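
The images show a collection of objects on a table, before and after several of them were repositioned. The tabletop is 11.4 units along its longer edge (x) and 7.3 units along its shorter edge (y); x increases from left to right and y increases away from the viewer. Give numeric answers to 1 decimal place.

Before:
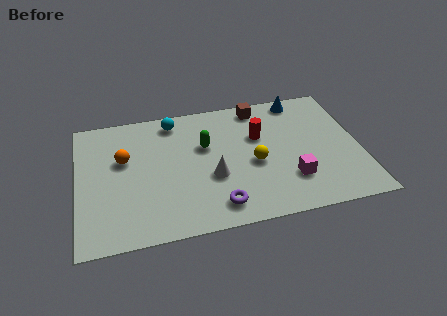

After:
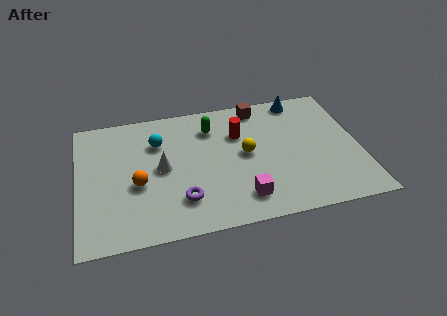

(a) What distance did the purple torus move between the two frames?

1.5

From (5.5, 1.2) to (4.1, 1.8), the purple torus covered √(1.4² + 0.6²) ≈ 1.5 units.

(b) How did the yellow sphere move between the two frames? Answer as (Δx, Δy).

(-0.3, 0.6)

The yellow sphere started near (7.1, 3.2) and ended near (6.8, 3.8).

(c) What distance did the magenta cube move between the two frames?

2.1

The magenta cube moved from about (8.5, 2.0) to (6.5, 1.4), a distance of √(2.0² + 0.6²) ≈ 2.1.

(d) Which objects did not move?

the brown cube and the blue cone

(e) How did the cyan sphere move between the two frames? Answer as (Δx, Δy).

(-0.7, -1.1)

The cyan sphere was at about (4.0, 6.3) and moved to about (3.3, 5.2).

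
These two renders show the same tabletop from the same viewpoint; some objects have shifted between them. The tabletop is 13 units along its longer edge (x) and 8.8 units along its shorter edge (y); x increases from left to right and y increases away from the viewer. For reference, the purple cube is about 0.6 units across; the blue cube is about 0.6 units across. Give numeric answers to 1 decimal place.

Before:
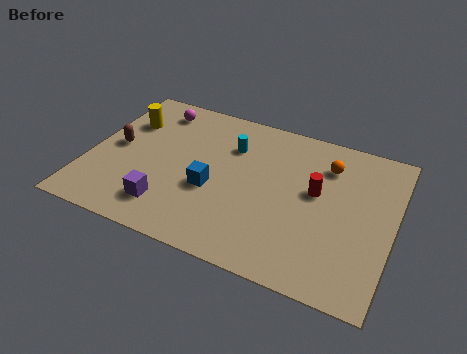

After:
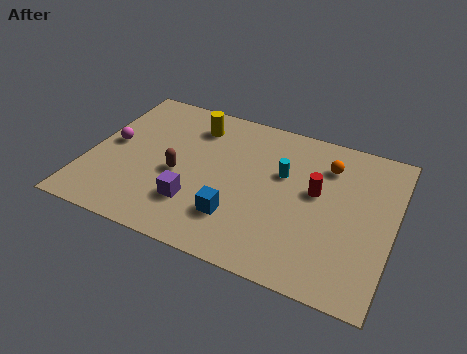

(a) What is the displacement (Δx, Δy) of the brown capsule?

(2.8, -0.7)

The brown capsule was at about (1.1, 4.5) and moved to about (3.9, 3.8).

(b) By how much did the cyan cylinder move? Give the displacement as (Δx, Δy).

(2.3, -0.8)

The cyan cylinder was at about (5.9, 6.3) and moved to about (8.2, 5.5).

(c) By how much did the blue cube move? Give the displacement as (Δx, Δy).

(1.2, -1.2)

From the two frames, the blue cube sits at roughly (5.4, 3.5) before and (6.6, 2.3) after.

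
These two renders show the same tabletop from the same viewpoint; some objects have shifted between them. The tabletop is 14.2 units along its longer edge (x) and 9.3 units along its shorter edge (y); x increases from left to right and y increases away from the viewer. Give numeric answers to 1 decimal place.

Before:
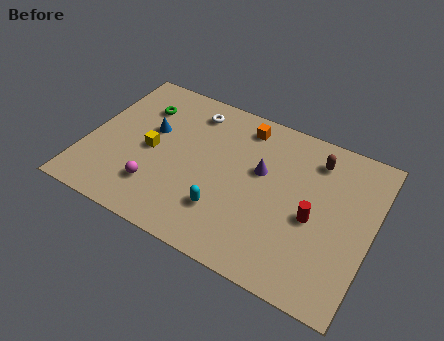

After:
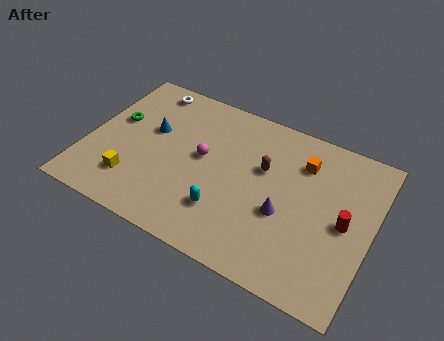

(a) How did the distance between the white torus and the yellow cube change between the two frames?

+2.3

Before: roughly 3.7 units apart; after: 6.0. That's 2.3 units further apart.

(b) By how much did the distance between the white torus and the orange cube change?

+5.6

They were about 2.6 units apart before and 8.2 after — 5.6 units further apart.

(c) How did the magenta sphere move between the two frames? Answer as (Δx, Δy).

(1.9, 2.8)

From the two frames, the magenta sphere sits at roughly (3.8, 2.3) before and (5.7, 5.1) after.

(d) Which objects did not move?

the blue cone and the cyan capsule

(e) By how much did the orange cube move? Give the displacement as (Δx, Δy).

(3.1, -0.9)

From the two frames, the orange cube sits at roughly (7.4, 7.9) before and (10.5, 7.0) after.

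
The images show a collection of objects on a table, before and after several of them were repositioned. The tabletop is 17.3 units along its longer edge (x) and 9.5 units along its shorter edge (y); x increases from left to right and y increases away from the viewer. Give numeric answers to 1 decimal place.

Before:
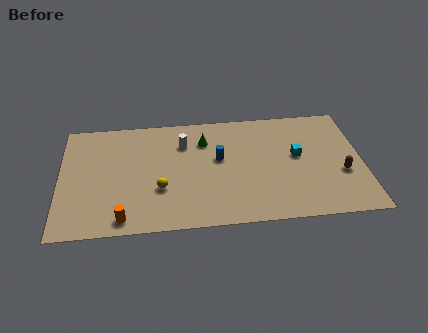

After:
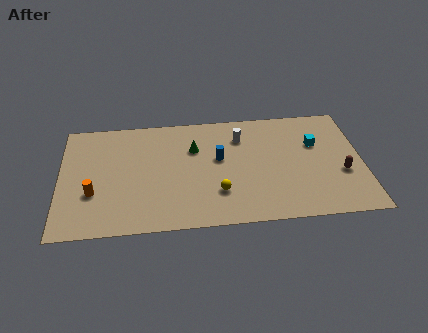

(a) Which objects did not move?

the brown capsule and the blue cylinder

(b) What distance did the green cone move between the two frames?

0.8

The green cone was near (8.3, 7.1) before and (7.7, 6.5) after, so it travelled √(0.6² + 0.6²) ≈ 0.8 units.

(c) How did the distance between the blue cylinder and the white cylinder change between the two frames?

-0.4

They were about 2.5 units apart before and 2.1 after — 0.4 units closer together.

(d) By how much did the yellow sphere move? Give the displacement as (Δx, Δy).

(3.3, -0.6)

The yellow sphere started near (5.7, 3.3) and ended near (9.0, 2.7).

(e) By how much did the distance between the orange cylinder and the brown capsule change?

+1.5

Before: roughly 12.7 units apart; after: 14.2. That's 1.5 units further apart.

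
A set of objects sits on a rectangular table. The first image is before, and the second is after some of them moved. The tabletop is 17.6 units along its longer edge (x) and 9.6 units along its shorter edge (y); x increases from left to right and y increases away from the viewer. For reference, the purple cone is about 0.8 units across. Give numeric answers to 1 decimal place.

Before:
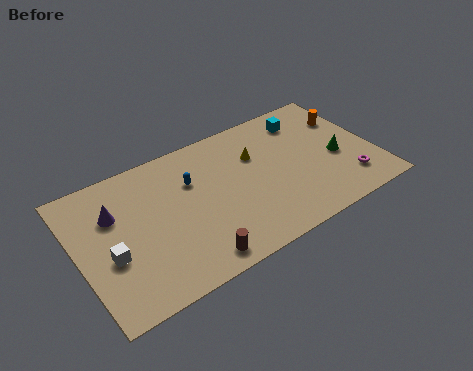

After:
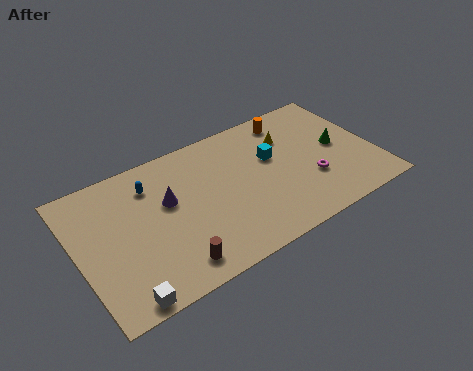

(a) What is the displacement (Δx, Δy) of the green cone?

(0.2, 0.8)

The green cone was at about (15.4, 4.1) and moved to about (15.6, 4.9).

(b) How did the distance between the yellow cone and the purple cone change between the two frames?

-0.9

Before: roughly 8.5 units apart; after: 7.6. That's 0.9 units closer together.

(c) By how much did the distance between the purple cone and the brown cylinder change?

-2.3

Before: roughly 6.6 units apart; after: 4.3. That's 2.3 units closer together.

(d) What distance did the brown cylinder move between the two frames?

1.2

From (6.2, 1.2) to (5.0, 1.5), the brown cylinder covered √(1.2² + 0.3²) ≈ 1.2 units.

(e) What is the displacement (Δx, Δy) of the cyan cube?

(-2.4, -1.9)

The cyan cube was at about (14.1, 7.8) and moved to about (11.7, 5.9).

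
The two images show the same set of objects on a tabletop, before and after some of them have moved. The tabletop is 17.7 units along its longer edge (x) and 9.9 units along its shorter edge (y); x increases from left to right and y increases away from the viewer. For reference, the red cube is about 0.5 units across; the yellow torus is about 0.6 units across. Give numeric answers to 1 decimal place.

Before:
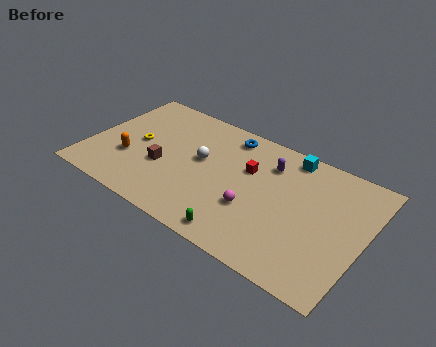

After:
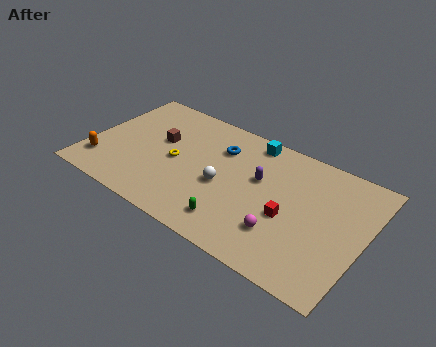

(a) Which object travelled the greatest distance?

the red cube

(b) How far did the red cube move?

3.8

The red cube moved from about (10.1, 6.4) to (13.1, 4.1), a distance of √(3.0² + 2.3²) ≈ 3.8.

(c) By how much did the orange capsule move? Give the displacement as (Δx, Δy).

(-1.6, -1.2)

The orange capsule started near (2.7, 3.4) and ended near (1.1, 2.2).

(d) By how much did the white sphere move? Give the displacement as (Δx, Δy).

(1.7, -1.3)

The white sphere started near (7.1, 5.6) and ended near (8.8, 4.3).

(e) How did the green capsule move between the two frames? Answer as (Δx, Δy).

(-0.5, 0.7)

The green capsule was at about (10.5, 1.1) and moved to about (10.0, 1.8).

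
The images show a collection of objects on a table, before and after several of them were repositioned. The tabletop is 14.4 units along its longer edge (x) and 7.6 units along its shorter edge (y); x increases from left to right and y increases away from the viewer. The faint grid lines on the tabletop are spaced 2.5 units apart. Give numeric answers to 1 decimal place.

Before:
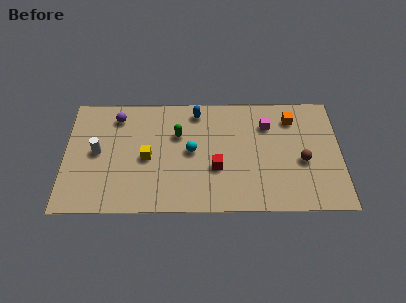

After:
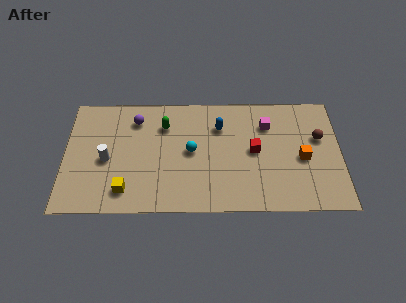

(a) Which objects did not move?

the cyan sphere and the magenta cube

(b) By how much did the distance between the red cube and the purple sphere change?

+0.3

They were about 6.2 units apart before and 6.5 after — 0.3 units further apart.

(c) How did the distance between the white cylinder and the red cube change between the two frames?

+1.4

Before: roughly 6.3 units apart; after: 7.7. That's 1.4 units further apart.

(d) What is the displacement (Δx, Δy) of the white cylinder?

(0.5, -0.5)

From the two frames, the white cylinder sits at roughly (1.7, 3.9) before and (2.2, 3.4) after.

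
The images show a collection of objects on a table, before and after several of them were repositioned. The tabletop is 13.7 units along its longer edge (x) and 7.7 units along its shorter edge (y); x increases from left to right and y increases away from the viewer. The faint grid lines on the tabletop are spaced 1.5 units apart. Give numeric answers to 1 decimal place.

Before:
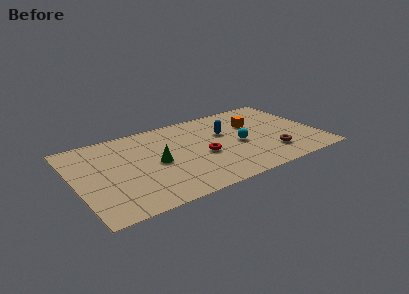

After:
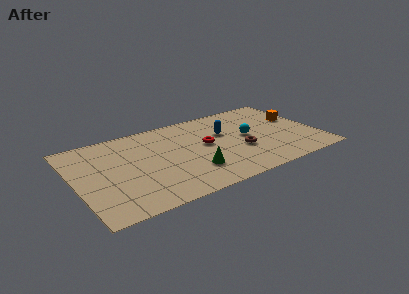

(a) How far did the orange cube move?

2.5

From (10.3, 5.1) to (12.8, 4.7), the orange cube covered √(2.5² + 0.4²) ≈ 2.5 units.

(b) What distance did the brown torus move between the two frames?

1.9

From (10.8, 1.9) to (9.2, 2.9), the brown torus covered √(1.6² + 1.0²) ≈ 1.9 units.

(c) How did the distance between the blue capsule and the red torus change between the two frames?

-0.8

They were about 2.2 units apart before and 1.4 after — 0.8 units closer together.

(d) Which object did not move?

the blue capsule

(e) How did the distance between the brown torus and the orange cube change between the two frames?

+0.8

The distance was about 3.2 in the first image and 4.0 in the second, so they moved 0.8 units further apart.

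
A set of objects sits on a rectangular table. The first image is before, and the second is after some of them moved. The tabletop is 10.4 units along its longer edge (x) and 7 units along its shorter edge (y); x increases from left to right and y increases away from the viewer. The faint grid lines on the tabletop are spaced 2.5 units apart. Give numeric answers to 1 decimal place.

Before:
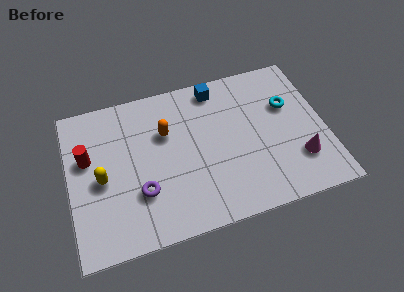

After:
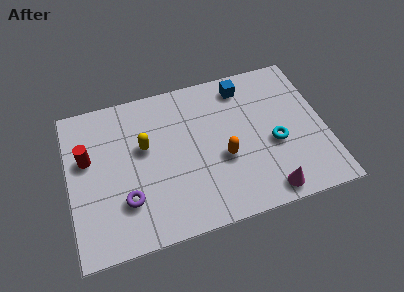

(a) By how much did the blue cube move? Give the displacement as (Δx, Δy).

(1.1, -0.2)

From the two frames, the blue cube sits at roughly (6.2, 6.1) before and (7.3, 5.9) after.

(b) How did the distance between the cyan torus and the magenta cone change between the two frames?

-0.4

The distance was about 2.6 in the first image and 2.2 in the second, so they moved 0.4 units closer together.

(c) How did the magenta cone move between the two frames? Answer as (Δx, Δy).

(-1.4, -1.1)

The magenta cone was at about (9.2, 1.9) and moved to about (7.8, 0.8).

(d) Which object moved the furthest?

the orange capsule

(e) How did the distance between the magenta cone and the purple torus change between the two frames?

-0.7

They were about 6.4 units apart before and 5.7 after — 0.7 units closer together.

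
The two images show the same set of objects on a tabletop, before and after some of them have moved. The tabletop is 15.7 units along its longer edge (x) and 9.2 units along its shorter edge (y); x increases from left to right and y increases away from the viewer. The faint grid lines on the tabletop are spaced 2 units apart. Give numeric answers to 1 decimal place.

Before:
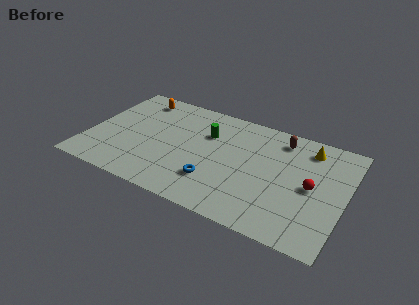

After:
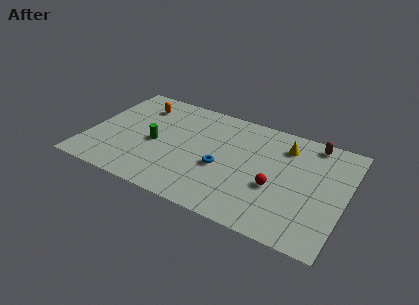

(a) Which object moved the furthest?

the green cylinder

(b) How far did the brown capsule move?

2.0

The brown capsule was near (11.5, 7.7) before and (13.4, 8.2) after, so it travelled √(1.9² + 0.5²) ≈ 2.0 units.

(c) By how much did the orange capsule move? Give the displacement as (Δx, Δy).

(0.2, -0.6)

The orange capsule started near (2.5, 7.8) and ended near (2.7, 7.2).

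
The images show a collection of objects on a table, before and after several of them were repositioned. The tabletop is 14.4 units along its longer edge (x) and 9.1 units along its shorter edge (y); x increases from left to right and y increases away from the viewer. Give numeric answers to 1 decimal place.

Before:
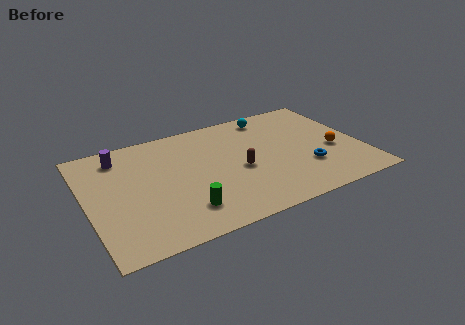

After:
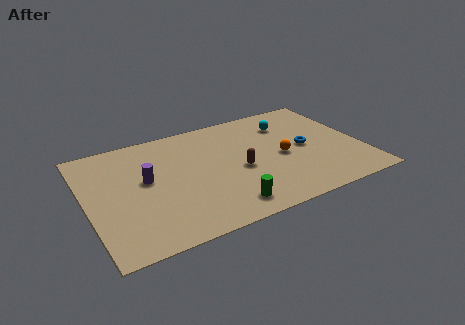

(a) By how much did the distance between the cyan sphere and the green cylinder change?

-1.1

The distance was about 8.0 in the first image and 6.9 in the second, so they moved 1.1 units closer together.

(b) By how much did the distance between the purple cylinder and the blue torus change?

-2.0

Before: roughly 10.4 units apart; after: 8.4. That's 2.0 units closer together.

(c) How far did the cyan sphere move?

1.3

From (10.1, 7.9) to (10.9, 6.9), the cyan sphere covered √(0.8² + 1.0²) ≈ 1.3 units.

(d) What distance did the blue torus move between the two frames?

1.7

The blue torus moved from about (11.3, 2.8) to (11.5, 4.5), a distance of √(0.2² + 1.7²) ≈ 1.7.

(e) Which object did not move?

the brown capsule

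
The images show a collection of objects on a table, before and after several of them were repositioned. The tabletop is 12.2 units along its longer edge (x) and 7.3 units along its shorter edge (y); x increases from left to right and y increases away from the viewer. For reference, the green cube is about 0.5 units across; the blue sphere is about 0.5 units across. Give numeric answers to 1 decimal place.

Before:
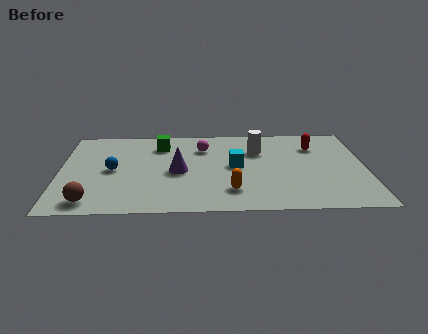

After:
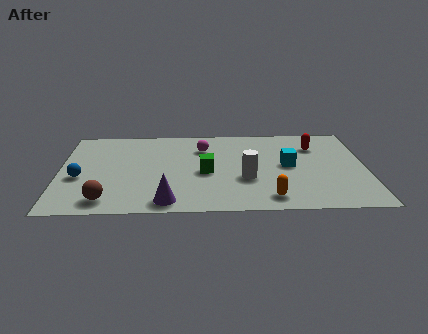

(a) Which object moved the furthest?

the green cube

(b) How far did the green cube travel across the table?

3.0

From (4.0, 5.7) to (5.8, 3.3), the green cube covered √(1.8² + 2.4²) ≈ 3.0 units.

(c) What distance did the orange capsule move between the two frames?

1.6

The orange capsule moved from about (6.8, 1.7) to (8.3, 1.1), a distance of √(1.5² + 0.6²) ≈ 1.6.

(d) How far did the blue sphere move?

1.4

The blue sphere was near (2.1, 3.6) before and (0.8, 3.0) after, so it travelled √(1.3² + 0.6²) ≈ 1.4 units.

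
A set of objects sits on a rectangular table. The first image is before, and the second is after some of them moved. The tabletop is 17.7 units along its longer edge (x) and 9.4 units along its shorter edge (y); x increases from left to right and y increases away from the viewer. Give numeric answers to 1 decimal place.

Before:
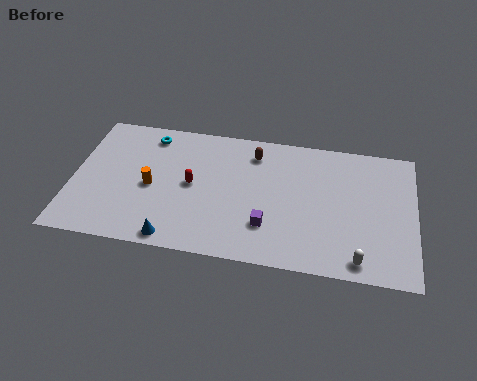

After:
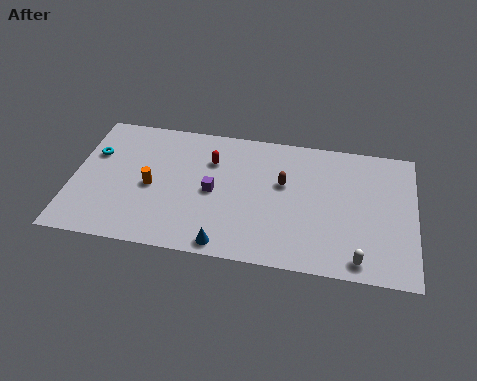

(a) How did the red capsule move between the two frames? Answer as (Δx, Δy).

(0.9, 1.9)

The red capsule was at about (6.2, 4.8) and moved to about (7.1, 6.7).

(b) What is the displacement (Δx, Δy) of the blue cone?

(2.6, 0.0)

From the two frames, the blue cone sits at roughly (5.5, 0.9) before and (8.1, 0.9) after.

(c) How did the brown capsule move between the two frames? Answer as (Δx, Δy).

(1.6, -1.9)

From the two frames, the brown capsule sits at roughly (9.3, 7.6) before and (10.9, 5.7) after.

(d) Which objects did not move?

the orange cylinder and the white capsule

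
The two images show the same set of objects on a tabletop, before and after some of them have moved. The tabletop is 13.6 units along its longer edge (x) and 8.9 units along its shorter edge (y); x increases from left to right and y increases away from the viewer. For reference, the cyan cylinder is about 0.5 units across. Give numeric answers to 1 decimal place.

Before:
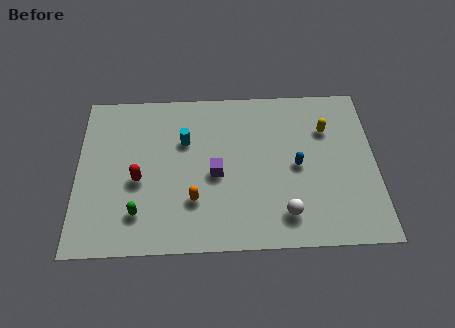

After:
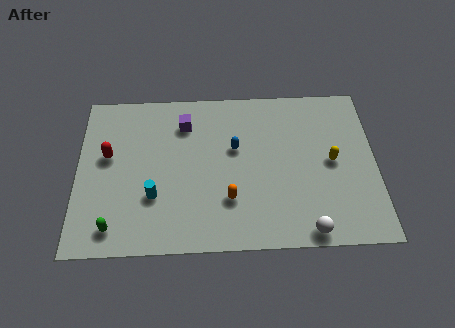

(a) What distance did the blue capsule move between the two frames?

3.0

The blue capsule moved from about (10.0, 4.3) to (7.2, 5.4), a distance of √(2.8² + 1.1²) ≈ 3.0.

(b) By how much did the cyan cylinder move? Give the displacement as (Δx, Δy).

(-1.4, -3.0)

The cyan cylinder was at about (4.9, 5.9) and moved to about (3.5, 2.9).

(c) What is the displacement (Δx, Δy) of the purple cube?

(-1.4, 2.9)

The purple cube started near (6.3, 4.0) and ended near (4.9, 6.9).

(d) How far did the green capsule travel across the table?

1.3

The green capsule moved from about (2.8, 2.0) to (1.7, 1.3), a distance of √(1.1² + 0.7²) ≈ 1.3.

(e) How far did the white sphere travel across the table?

1.3

The white sphere was near (9.4, 1.7) before and (10.4, 0.8) after, so it travelled √(1.0² + 0.9²) ≈ 1.3 units.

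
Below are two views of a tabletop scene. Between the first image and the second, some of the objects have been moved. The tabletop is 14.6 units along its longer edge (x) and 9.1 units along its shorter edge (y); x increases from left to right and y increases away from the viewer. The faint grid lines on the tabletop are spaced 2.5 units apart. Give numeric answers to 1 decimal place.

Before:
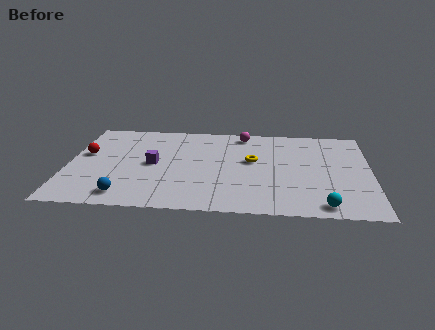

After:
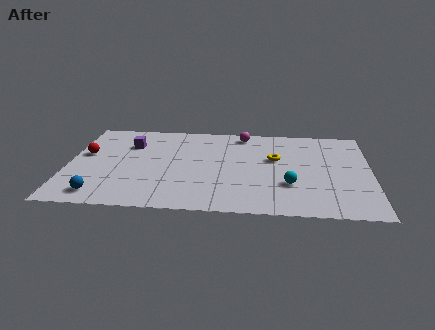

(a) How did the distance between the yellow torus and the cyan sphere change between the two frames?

-2.7

They were about 5.4 units apart before and 2.7 after — 2.7 units closer together.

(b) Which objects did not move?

the red sphere and the magenta sphere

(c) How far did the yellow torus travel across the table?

1.1

The yellow torus moved from about (8.9, 5.2) to (10.0, 5.5), a distance of √(1.1² + 0.3²) ≈ 1.1.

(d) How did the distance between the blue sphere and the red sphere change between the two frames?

-0.4

Before: roughly 4.5 units apart; after: 4.1. That's 0.4 units closer together.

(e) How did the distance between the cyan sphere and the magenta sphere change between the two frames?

-2.4

Before: roughly 8.0 units apart; after: 5.6. That's 2.4 units closer together.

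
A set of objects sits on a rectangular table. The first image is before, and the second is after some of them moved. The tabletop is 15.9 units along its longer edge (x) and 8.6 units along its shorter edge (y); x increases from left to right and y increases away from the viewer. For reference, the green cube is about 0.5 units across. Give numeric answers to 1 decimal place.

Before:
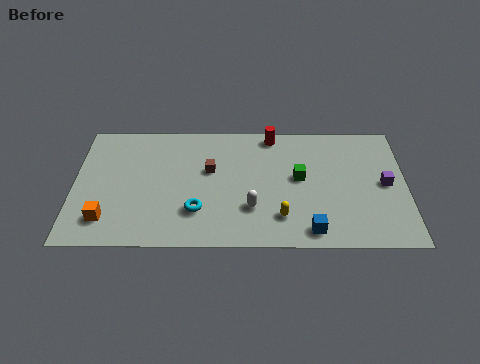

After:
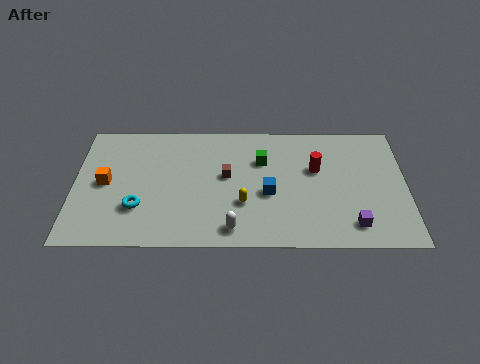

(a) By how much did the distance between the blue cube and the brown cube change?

-4.0

The distance was about 6.3 in the first image and 2.3 in the second, so they moved 4.0 units closer together.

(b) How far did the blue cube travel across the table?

3.2

The blue cube was near (11.3, 1.1) before and (9.3, 3.6) after, so it travelled √(2.0² + 2.5²) ≈ 3.2 units.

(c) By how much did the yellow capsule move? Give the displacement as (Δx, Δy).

(-1.8, 0.9)

The yellow capsule started near (9.9, 2.0) and ended near (8.1, 2.9).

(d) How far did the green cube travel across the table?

2.2

The green cube was near (10.8, 4.7) before and (9.0, 5.9) after, so it travelled √(1.8² + 1.2²) ≈ 2.2 units.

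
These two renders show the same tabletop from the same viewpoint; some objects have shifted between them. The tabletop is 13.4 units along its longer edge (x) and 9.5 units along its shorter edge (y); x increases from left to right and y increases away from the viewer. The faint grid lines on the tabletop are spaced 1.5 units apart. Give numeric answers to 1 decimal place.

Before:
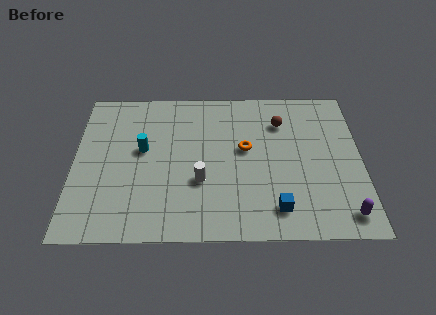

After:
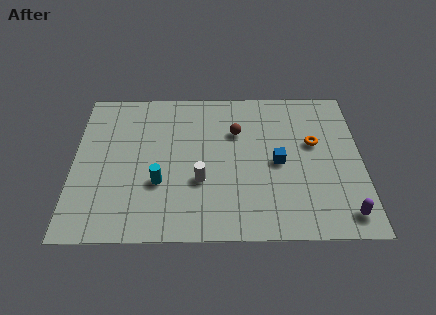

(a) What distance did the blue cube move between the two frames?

2.8

The blue cube was near (9.4, 1.7) before and (9.5, 4.5) after, so it travelled √(0.1² + 2.8²) ≈ 2.8 units.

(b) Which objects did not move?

the white cylinder and the purple capsule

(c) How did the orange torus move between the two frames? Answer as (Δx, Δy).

(3.2, 0.3)

The orange torus was at about (8.0, 5.4) and moved to about (11.2, 5.7).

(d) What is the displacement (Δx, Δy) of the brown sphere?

(-2.1, -0.6)

The brown sphere started near (9.7, 7.1) and ended near (7.6, 6.5).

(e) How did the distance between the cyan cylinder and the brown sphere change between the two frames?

-1.9

Before: roughly 6.7 units apart; after: 4.8. That's 1.9 units closer together.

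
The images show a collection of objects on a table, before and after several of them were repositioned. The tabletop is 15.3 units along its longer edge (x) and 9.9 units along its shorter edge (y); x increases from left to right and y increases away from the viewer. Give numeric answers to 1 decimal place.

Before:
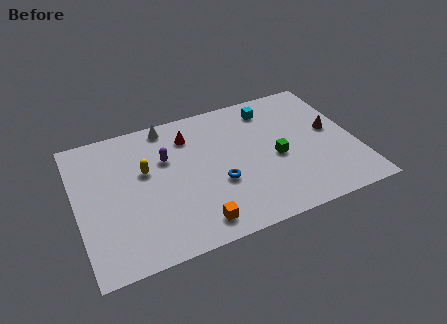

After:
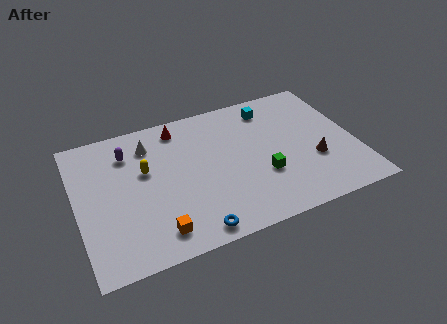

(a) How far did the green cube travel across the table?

1.3

From (10.9, 4.4) to (10.0, 3.4), the green cube covered √(0.9² + 1.0²) ≈ 1.3 units.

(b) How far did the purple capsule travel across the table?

2.3

The purple capsule moved from about (5.0, 6.5) to (3.0, 7.6), a distance of √(2.0² + 1.1²) ≈ 2.3.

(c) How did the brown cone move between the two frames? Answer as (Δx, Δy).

(-1.2, -1.9)

The brown cone started near (14.1, 5.4) and ended near (12.9, 3.5).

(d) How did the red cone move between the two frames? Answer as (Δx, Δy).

(-0.5, 0.8)

The red cone started near (6.4, 7.7) and ended near (5.9, 8.5).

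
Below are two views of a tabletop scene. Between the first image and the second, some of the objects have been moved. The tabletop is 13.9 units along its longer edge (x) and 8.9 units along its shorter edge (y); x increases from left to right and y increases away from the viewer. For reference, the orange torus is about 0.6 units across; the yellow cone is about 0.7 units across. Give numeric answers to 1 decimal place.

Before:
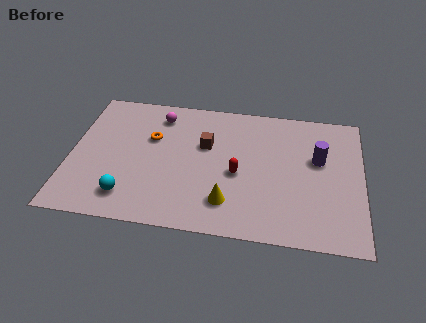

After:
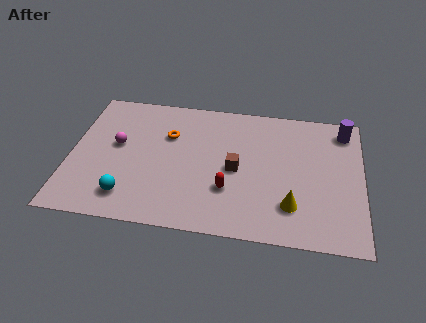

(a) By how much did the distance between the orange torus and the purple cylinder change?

+0.5

The distance was about 8.0 in the first image and 8.5 in the second, so they moved 0.5 units further apart.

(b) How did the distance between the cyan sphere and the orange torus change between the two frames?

+0.5

The distance was about 4.1 in the first image and 4.6 in the second, so they moved 0.5 units further apart.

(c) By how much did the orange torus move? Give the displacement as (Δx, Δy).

(0.8, 0.3)

The orange torus started near (3.8, 5.7) and ended near (4.6, 6.0).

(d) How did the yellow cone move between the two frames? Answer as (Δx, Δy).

(3.0, 0.2)

The yellow cone started near (7.6, 2.0) and ended near (10.6, 2.2).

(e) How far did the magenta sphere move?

3.0

The magenta sphere was near (4.1, 7.3) before and (2.2, 5.0) after, so it travelled √(1.9² + 2.3²) ≈ 3.0 units.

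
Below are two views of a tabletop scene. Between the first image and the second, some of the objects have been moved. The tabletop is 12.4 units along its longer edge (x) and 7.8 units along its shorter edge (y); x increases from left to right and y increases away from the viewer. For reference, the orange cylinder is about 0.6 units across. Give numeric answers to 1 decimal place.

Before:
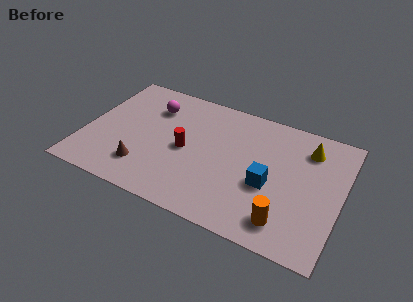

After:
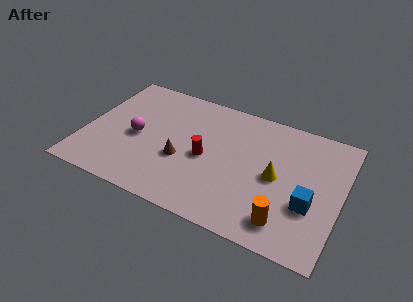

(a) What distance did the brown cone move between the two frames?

2.1

The brown cone moved from about (3.1, 1.8) to (4.8, 3.0), a distance of √(1.7² + 1.2²) ≈ 2.1.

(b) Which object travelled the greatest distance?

the yellow cone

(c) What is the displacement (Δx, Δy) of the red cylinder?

(1.0, -0.1)

The red cylinder was at about (4.9, 3.7) and moved to about (5.9, 3.6).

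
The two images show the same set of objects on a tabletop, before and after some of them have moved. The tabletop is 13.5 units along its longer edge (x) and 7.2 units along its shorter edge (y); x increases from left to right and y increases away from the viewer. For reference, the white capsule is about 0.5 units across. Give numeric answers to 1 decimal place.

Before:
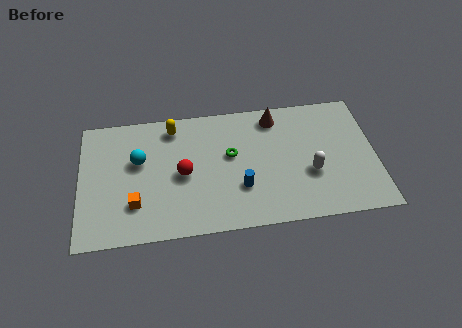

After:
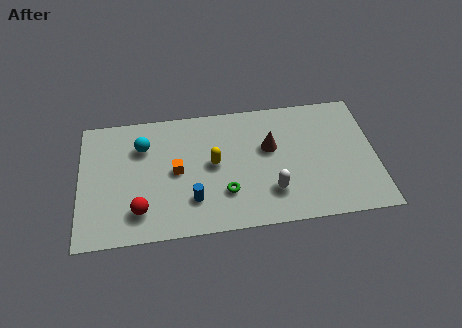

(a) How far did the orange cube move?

2.5

From (2.5, 2.0) to (4.4, 3.6), the orange cube covered √(1.9² + 1.6²) ≈ 2.5 units.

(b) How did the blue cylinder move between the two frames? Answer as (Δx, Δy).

(-2.2, -0.4)

The blue cylinder started near (7.3, 2.3) and ended near (5.1, 1.9).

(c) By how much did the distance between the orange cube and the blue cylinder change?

-3.0

They were about 4.8 units apart before and 1.8 after — 3.0 units closer together.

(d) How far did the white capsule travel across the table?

2.0

The white capsule was near (10.5, 2.7) before and (8.7, 1.9) after, so it travelled √(1.8² + 0.8²) ≈ 2.0 units.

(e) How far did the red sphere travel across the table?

2.7

The red sphere moved from about (4.7, 3.4) to (2.7, 1.6), a distance of √(2.0² + 1.8²) ≈ 2.7.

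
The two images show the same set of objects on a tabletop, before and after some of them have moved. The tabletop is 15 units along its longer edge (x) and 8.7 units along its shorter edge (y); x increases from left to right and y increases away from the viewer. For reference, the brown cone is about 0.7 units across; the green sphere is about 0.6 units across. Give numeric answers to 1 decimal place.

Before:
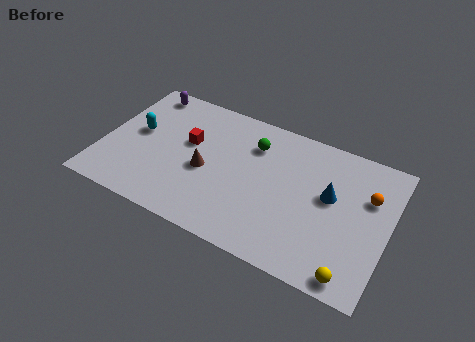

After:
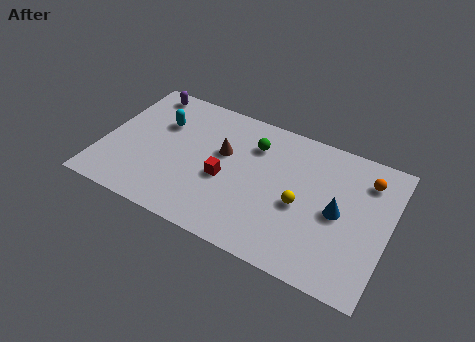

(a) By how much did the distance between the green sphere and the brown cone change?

-1.6

The distance was about 3.5 in the first image and 1.9 in the second, so they moved 1.6 units closer together.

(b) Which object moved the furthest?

the yellow sphere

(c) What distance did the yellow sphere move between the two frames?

4.2

From (13.5, 0.9) to (10.5, 3.8), the yellow sphere covered √(3.0² + 2.9²) ≈ 4.2 units.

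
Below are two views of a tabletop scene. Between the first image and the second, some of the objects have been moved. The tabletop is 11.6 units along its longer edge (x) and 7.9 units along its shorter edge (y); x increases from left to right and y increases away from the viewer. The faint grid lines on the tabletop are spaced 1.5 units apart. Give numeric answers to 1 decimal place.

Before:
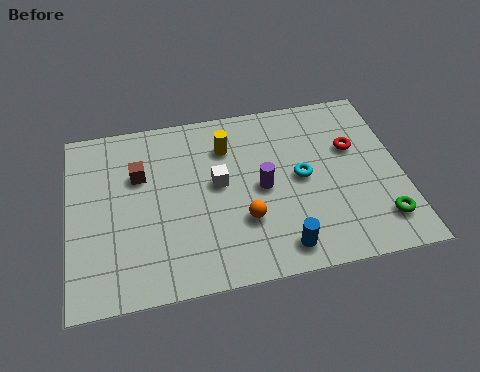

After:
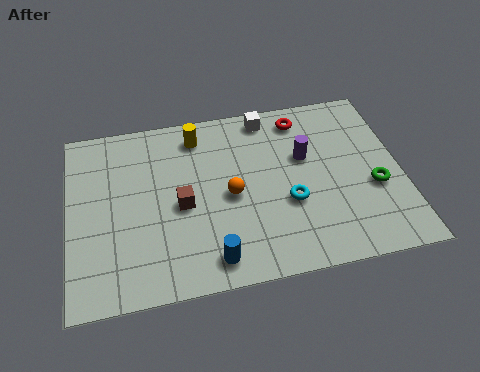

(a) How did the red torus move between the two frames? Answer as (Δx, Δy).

(-1.7, 1.7)

From the two frames, the red torus sits at roughly (10.0, 5.0) before and (8.3, 6.7) after.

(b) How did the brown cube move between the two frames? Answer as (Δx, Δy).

(1.4, -1.6)

The brown cube started near (2.5, 5.2) and ended near (3.9, 3.6).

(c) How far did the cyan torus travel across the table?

1.1

The cyan torus moved from about (8.1, 4.0) to (7.6, 3.0), a distance of √(0.5² + 1.0²) ≈ 1.1.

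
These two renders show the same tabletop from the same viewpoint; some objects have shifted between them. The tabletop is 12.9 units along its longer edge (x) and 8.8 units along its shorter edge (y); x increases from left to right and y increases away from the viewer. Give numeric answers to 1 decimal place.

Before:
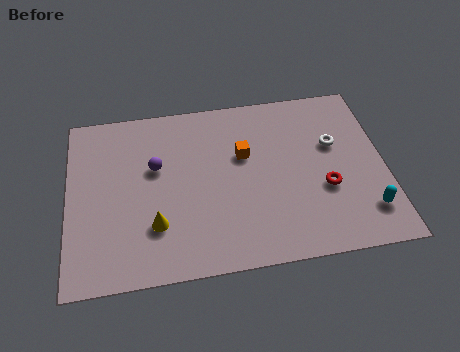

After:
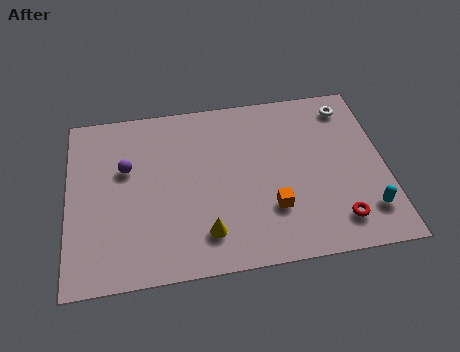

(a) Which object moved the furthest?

the orange cube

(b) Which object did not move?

the cyan capsule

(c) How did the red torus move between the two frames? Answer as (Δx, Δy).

(0.4, -1.7)

The red torus started near (10.4, 3.3) and ended near (10.8, 1.6).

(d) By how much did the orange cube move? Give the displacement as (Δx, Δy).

(1.0, -2.9)

The orange cube started near (7.2, 5.5) and ended near (8.2, 2.6).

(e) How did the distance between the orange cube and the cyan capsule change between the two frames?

-2.1

The distance was about 6.0 in the first image and 3.9 in the second, so they moved 2.1 units closer together.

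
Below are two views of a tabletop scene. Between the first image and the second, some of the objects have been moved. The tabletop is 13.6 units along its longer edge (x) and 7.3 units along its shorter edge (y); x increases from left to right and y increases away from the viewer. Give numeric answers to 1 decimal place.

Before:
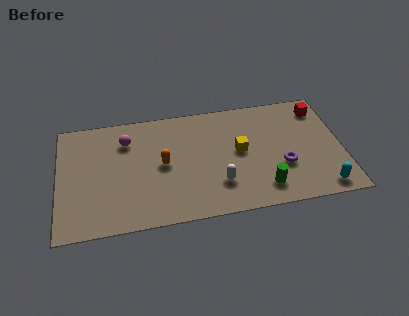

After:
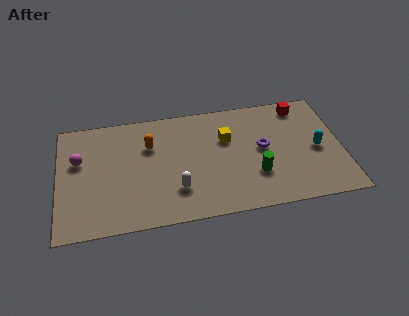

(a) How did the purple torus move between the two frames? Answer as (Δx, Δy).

(-0.9, 1.3)

The purple torus was at about (10.7, 2.6) and moved to about (9.8, 3.9).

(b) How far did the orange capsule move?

1.4

The orange capsule was near (5.0, 3.7) before and (4.4, 5.0) after, so it travelled √(0.6² + 1.3²) ≈ 1.4 units.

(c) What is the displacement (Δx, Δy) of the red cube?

(-0.9, 0.3)

The red cube was at about (12.7, 6.0) and moved to about (11.8, 6.3).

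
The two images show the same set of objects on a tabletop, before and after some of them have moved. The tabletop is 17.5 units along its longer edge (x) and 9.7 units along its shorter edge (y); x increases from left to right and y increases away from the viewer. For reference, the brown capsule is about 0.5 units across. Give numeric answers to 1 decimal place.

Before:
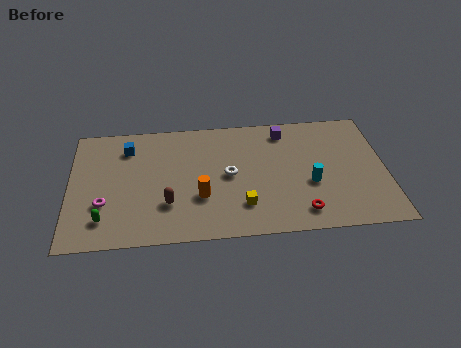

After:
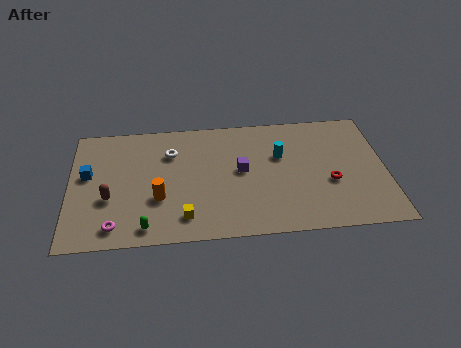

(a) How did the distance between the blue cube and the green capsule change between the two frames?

-0.3

They were about 5.7 units apart before and 5.4 after — 0.3 units closer together.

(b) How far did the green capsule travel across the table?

2.4

The green capsule moved from about (1.9, 2.0) to (4.2, 1.2), a distance of √(2.3² + 0.8²) ≈ 2.4.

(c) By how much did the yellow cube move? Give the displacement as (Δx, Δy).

(-3.2, -0.6)

The yellow cube started near (9.5, 2.4) and ended near (6.3, 1.8).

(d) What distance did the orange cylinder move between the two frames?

2.3

The orange cylinder was near (7.2, 3.3) before and (4.9, 3.4) after, so it travelled √(2.3² + 0.1²) ≈ 2.3 units.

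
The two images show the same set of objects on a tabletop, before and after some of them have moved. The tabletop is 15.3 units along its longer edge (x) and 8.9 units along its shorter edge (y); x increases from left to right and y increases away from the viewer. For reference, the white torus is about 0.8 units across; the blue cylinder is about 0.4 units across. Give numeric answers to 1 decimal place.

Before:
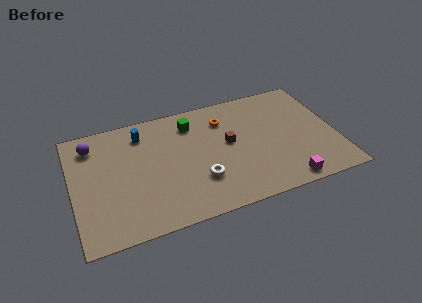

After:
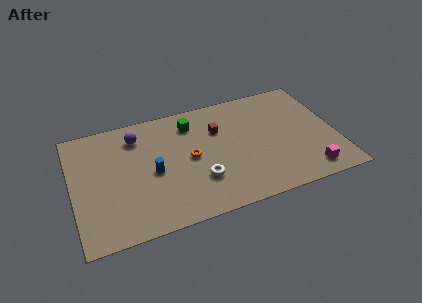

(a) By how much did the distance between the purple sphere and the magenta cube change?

-1.3

The distance was about 12.4 in the first image and 11.1 in the second, so they moved 1.3 units closer together.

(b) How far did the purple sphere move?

2.6

The purple sphere was near (1.3, 7.2) before and (3.9, 7.1) after, so it travelled √(2.6² + 0.1²) ≈ 2.6 units.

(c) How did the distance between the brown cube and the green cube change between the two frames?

-1.2

They were about 3.0 units apart before and 1.8 after — 1.2 units closer together.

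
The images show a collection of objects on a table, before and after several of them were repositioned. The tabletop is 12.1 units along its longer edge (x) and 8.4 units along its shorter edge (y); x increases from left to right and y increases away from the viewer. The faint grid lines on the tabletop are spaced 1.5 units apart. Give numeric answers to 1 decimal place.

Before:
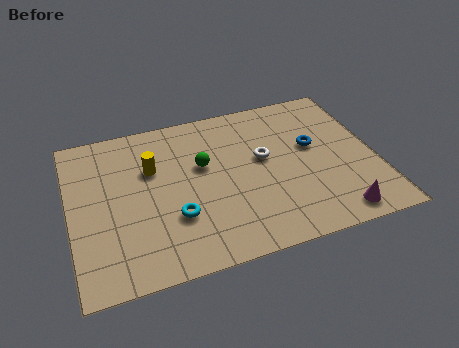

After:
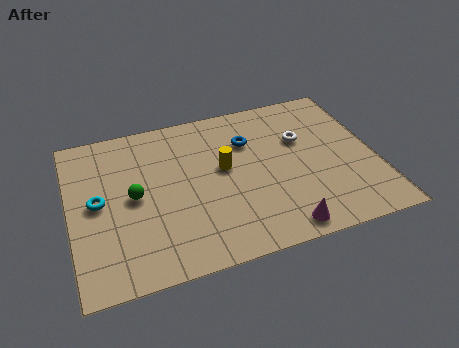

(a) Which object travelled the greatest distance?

the cyan torus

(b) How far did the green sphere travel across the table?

2.9

From (5.3, 5.1) to (2.5, 4.2), the green sphere covered √(2.8² + 0.9²) ≈ 2.9 units.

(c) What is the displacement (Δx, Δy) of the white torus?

(1.6, 0.6)

From the two frames, the white torus sits at roughly (7.7, 4.8) before and (9.3, 5.4) after.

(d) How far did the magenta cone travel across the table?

2.2

From (10.2, 1.0) to (8.0, 0.9), the magenta cone covered √(2.2² + 0.1²) ≈ 2.2 units.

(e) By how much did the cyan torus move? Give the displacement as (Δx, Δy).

(-2.9, 1.6)

The cyan torus was at about (4.0, 2.7) and moved to about (1.1, 4.3).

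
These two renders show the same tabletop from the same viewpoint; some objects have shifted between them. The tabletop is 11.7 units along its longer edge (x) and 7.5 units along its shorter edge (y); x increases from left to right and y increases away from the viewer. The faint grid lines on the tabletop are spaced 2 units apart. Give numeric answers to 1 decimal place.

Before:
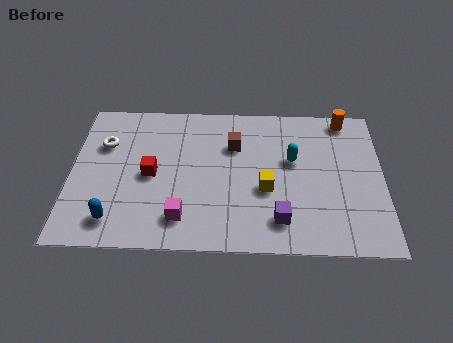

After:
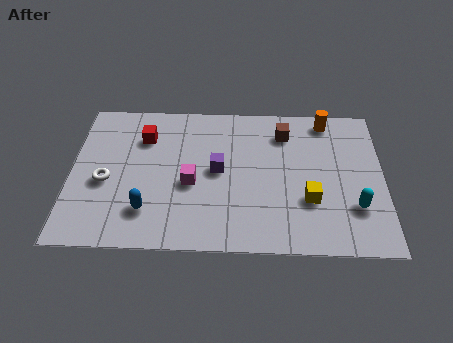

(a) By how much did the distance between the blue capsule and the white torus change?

-1.7

The distance was about 3.8 in the first image and 2.1 in the second, so they moved 1.7 units closer together.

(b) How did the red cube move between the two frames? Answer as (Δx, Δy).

(-0.3, 1.9)

The red cube was at about (3.0, 3.6) and moved to about (2.7, 5.5).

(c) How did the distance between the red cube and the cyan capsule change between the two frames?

+3.2

They were about 5.4 units apart before and 8.6 after — 3.2 units further apart.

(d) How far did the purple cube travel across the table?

3.3

From (7.8, 1.5) to (5.5, 3.9), the purple cube covered √(2.3² + 2.4²) ≈ 3.3 units.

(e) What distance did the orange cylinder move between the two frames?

0.7

From (10.3, 6.7) to (9.6, 6.6), the orange cylinder covered √(0.7² + 0.1²) ≈ 0.7 units.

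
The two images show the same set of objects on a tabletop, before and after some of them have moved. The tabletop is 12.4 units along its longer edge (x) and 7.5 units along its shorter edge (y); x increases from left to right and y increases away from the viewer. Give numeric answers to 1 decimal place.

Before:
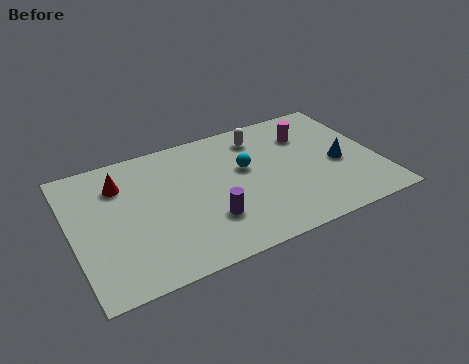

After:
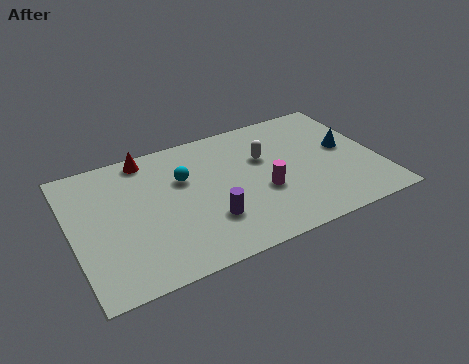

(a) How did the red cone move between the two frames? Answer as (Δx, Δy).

(1.2, 1.1)

From the two frames, the red cone sits at roughly (2.1, 5.6) before and (3.3, 6.7) after.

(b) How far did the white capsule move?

1.3

The white capsule moved from about (7.9, 6.1) to (7.9, 4.8), a distance of √(0.0² + 1.3²) ≈ 1.3.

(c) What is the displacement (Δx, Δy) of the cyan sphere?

(-2.5, 0.4)

The cyan sphere started near (7.1, 4.5) and ended near (4.6, 4.9).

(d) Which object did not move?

the purple cylinder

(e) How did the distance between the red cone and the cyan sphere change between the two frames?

-2.9

Before: roughly 5.1 units apart; after: 2.2. That's 2.9 units closer together.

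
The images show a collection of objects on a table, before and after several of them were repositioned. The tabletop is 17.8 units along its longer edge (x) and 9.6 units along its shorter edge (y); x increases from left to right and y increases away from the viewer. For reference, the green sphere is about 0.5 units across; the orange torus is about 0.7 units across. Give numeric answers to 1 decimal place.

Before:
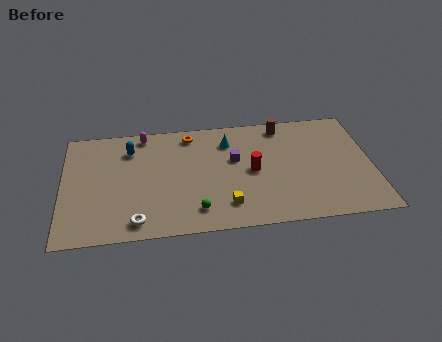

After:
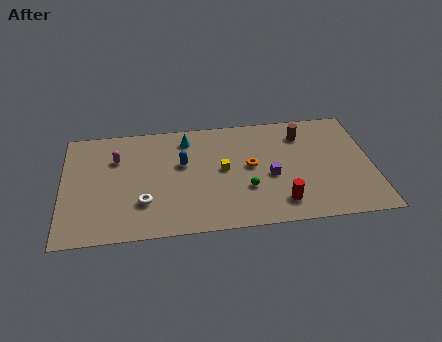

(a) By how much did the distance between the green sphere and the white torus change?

+2.5

Before: roughly 3.4 units apart; after: 5.9. That's 2.5 units further apart.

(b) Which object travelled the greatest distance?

the orange torus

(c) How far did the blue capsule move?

3.4

The blue capsule moved from about (3.9, 7.4) to (6.9, 5.8), a distance of √(3.0² + 1.6²) ≈ 3.4.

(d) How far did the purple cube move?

2.6

The purple cube was near (9.9, 5.8) before and (11.9, 4.1) after, so it travelled √(2.0² + 1.7²) ≈ 2.6 units.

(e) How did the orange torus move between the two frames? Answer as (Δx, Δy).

(3.4, -3.2)

The orange torus was at about (7.4, 8.3) and moved to about (10.8, 5.1).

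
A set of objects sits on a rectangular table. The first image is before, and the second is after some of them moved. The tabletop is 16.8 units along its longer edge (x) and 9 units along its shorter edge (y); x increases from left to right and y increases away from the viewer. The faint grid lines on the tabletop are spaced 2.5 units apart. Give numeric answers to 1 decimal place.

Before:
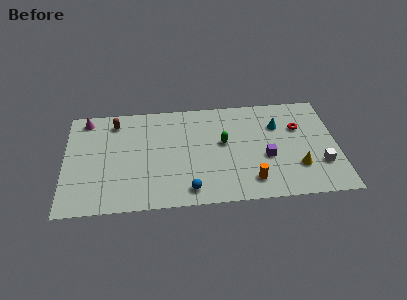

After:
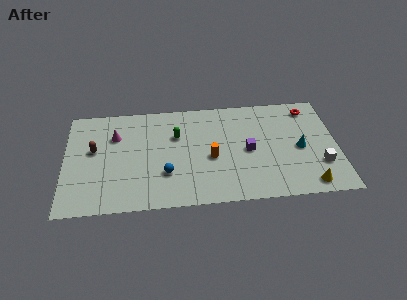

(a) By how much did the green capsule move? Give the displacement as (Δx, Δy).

(-2.9, 0.9)

From the two frames, the green capsule sits at roughly (9.8, 5.1) before and (6.9, 6.0) after.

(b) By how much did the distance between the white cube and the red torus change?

+1.4

Before: roughly 3.5 units apart; after: 4.9. That's 1.4 units further apart.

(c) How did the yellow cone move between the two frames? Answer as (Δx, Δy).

(0.6, -1.5)

From the two frames, the yellow cone sits at roughly (14.3, 2.6) before and (14.9, 1.1) after.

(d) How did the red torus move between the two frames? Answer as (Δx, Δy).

(0.7, 1.6)

The red torus started near (14.5, 6.0) and ended near (15.2, 7.6).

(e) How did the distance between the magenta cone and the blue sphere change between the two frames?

-4.4

They were about 9.1 units apart before and 4.7 after — 4.4 units closer together.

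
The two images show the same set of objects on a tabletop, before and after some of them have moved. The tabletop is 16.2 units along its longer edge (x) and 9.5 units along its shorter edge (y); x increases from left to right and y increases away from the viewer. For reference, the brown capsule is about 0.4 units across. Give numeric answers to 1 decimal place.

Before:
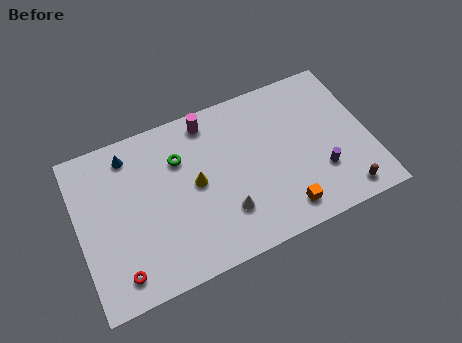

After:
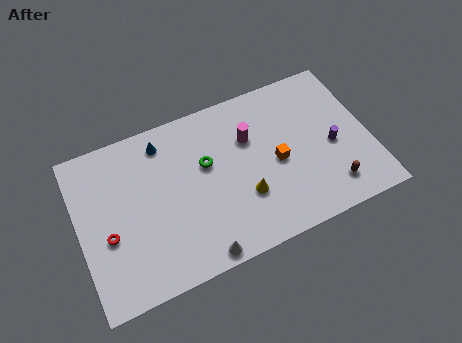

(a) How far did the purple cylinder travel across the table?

1.5

The purple cylinder was near (13.3, 2.9) before and (14.1, 4.2) after, so it travelled √(0.8² + 1.3²) ≈ 1.5 units.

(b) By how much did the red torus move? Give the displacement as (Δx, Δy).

(-0.4, 2.3)

From the two frames, the red torus sits at roughly (1.9, 1.5) before and (1.5, 3.8) after.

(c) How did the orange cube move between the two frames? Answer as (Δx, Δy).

(0.0, 2.9)

The orange cube started near (11.0, 1.5) and ended near (11.0, 4.4).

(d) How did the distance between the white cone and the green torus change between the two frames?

+0.5

They were about 4.6 units apart before and 5.1 after — 0.5 units further apart.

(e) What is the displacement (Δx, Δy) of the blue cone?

(1.9, 0.0)

The blue cone started near (3.1, 8.0) and ended near (5.0, 8.0).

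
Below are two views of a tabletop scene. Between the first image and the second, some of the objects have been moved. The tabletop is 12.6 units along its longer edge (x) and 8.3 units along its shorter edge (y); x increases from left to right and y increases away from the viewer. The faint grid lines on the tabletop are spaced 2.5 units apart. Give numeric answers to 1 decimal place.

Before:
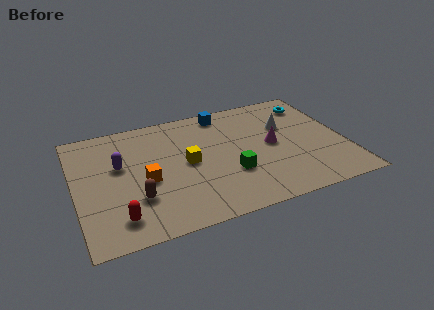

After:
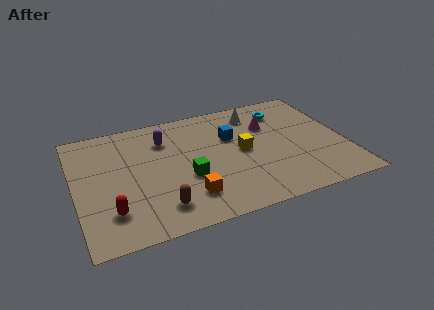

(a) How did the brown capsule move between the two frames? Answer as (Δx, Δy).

(1.0, -0.9)

The brown capsule started near (2.7, 2.5) and ended near (3.7, 1.6).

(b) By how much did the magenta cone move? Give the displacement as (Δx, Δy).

(0.0, 1.5)

From the two frames, the magenta cone sits at roughly (9.2, 4.2) before and (9.2, 5.7) after.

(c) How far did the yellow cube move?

2.6

From (5.2, 4.2) to (7.8, 4.2), the yellow cube covered √(2.6² + 0.0²) ≈ 2.6 units.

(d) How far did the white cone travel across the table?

1.9

From (10.0, 5.4) to (8.7, 6.8), the white cone covered √(1.3² + 1.4²) ≈ 1.9 units.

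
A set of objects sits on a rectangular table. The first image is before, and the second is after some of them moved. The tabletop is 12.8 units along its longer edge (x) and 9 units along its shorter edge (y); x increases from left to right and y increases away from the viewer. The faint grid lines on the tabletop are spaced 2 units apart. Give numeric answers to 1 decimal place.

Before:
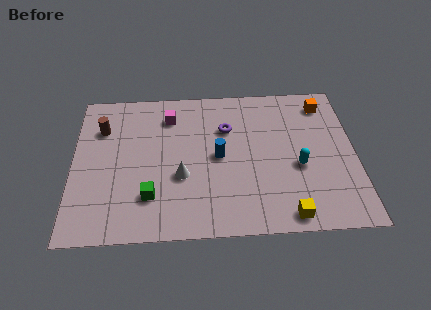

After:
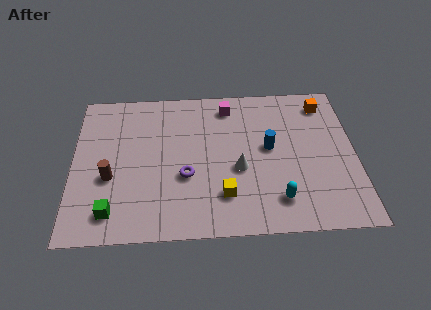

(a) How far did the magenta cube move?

2.7

The magenta cube moved from about (4.4, 7.1) to (7.1, 7.6), a distance of √(2.7² + 0.5²) ≈ 2.7.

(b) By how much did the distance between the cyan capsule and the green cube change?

+0.6

Before: roughly 6.8 units apart; after: 7.4. That's 0.6 units further apart.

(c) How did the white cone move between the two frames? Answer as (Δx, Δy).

(2.6, 0.3)

From the two frames, the white cone sits at roughly (4.9, 3.4) before and (7.5, 3.7) after.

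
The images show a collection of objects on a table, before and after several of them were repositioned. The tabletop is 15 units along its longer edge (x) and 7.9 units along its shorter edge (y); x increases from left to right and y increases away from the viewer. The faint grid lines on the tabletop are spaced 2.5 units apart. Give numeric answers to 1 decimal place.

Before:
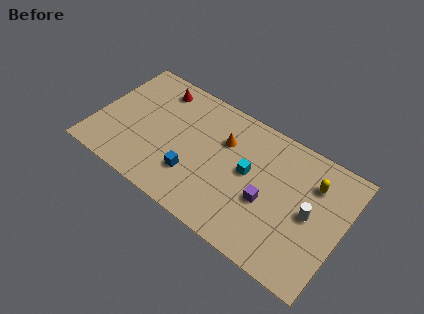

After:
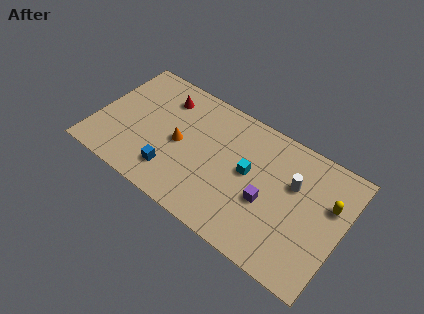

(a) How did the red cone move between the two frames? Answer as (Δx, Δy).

(0.5, -0.4)

From the two frames, the red cone sits at roughly (3.2, 6.6) before and (3.7, 6.2) after.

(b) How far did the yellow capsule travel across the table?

1.3

From (13.0, 5.8) to (14.1, 5.1), the yellow capsule covered √(1.1² + 0.7²) ≈ 1.3 units.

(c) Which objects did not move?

the purple cube and the cyan cube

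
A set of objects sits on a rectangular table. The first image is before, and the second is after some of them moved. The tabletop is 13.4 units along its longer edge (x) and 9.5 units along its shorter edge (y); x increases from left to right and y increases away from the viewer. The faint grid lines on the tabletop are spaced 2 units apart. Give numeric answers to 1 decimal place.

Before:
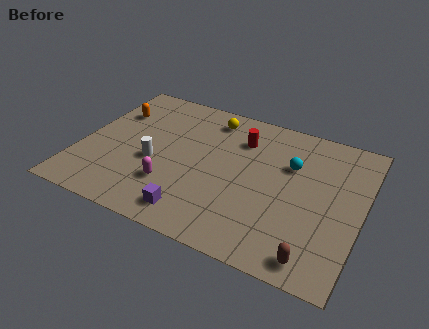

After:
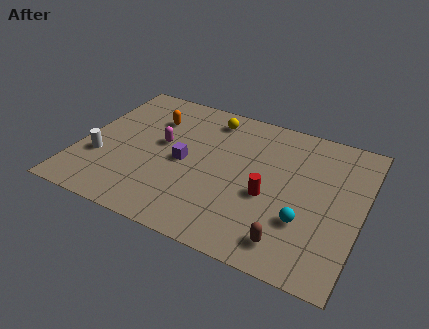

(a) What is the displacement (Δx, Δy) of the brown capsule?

(-1.2, 0.4)

From the two frames, the brown capsule sits at roughly (11.6, 1.1) before and (10.4, 1.5) after.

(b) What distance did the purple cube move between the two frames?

3.2

The purple cube moved from about (5.9, 1.4) to (5.0, 4.5), a distance of √(0.9² + 3.1²) ≈ 3.2.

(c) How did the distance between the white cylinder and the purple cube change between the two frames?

+0.7

They were about 3.4 units apart before and 4.1 after — 0.7 units further apart.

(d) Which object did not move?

the yellow sphere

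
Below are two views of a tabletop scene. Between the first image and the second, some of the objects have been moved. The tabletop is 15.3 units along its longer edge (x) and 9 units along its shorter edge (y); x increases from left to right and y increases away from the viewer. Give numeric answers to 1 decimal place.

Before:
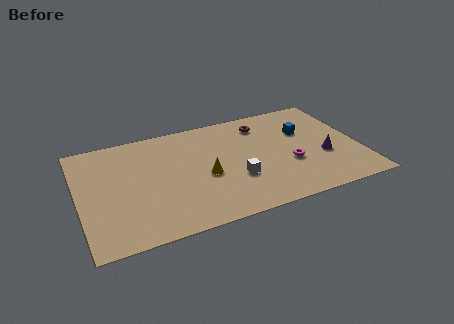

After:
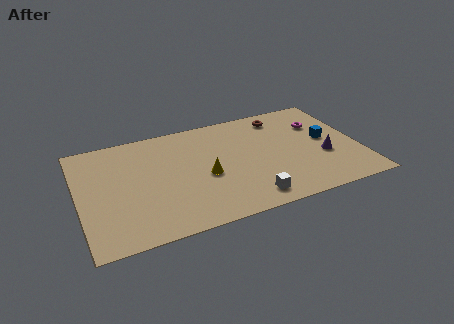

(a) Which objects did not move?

the purple cone and the yellow cone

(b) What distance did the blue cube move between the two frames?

1.6

The blue cube moved from about (12.5, 5.9) to (13.6, 4.8), a distance of √(1.1² + 1.1²) ≈ 1.6.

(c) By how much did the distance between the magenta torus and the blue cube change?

-1.2

The distance was about 2.7 in the first image and 1.5 in the second, so they moved 1.2 units closer together.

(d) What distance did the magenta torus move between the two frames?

3.5

The magenta torus was near (11.4, 3.4) before and (13.4, 6.3) after, so it travelled √(2.0² + 2.9²) ≈ 3.5 units.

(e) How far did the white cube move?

1.9

The white cube was near (8.4, 3.1) before and (8.9, 1.3) after, so it travelled √(0.5² + 1.8²) ≈ 1.9 units.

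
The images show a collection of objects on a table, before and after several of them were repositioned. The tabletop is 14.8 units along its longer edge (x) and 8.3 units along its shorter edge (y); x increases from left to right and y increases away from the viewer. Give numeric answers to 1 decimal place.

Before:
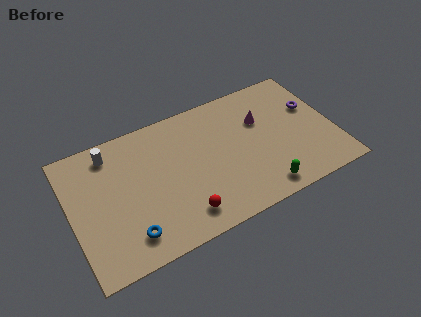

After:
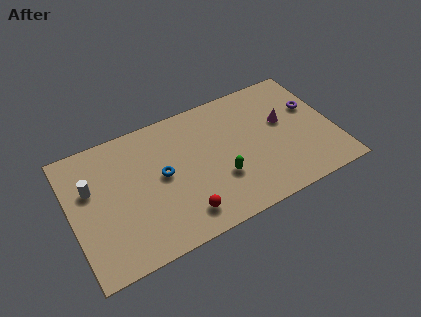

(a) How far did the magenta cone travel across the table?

1.3

The magenta cone was near (10.9, 5.5) before and (12.1, 4.9) after, so it travelled √(1.2² + 0.6²) ≈ 1.3 units.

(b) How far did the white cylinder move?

2.1

From (2.5, 7.0) to (1.2, 5.3), the white cylinder covered √(1.3² + 1.7²) ≈ 2.1 units.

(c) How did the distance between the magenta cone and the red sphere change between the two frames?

+0.7

They were about 6.4 units apart before and 7.1 after — 0.7 units further apart.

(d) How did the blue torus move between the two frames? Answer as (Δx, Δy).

(2.2, 2.8)

The blue torus started near (2.9, 1.6) and ended near (5.1, 4.4).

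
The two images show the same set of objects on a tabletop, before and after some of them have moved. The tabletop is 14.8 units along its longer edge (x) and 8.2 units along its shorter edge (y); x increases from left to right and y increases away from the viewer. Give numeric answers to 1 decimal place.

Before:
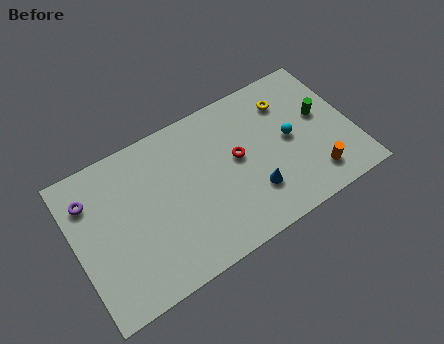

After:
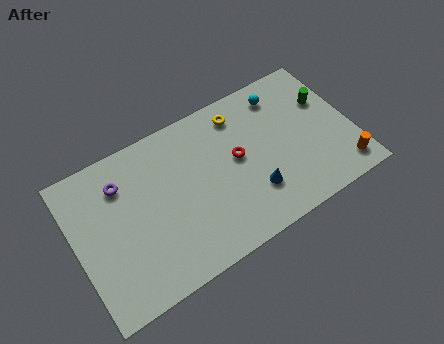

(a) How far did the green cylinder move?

0.8

The green cylinder was near (13.3, 4.7) before and (13.7, 5.4) after, so it travelled √(0.4² + 0.7²) ≈ 0.8 units.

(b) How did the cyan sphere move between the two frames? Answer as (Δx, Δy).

(0.0, 2.6)

The cyan sphere started near (11.5, 4.2) and ended near (11.5, 6.8).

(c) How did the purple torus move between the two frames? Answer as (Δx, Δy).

(1.7, 0.0)

The purple torus started near (1.0, 6.2) and ended near (2.7, 6.2).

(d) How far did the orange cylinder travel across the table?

1.5

From (12.4, 1.6) to (13.9, 1.3), the orange cylinder covered √(1.5² + 0.3²) ≈ 1.5 units.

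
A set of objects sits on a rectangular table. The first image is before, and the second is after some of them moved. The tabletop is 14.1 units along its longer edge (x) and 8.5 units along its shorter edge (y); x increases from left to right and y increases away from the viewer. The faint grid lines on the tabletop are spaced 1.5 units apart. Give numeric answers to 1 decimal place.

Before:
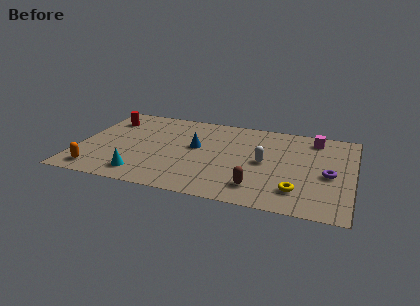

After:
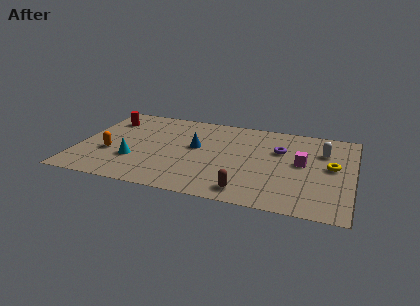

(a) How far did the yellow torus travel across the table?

3.1

From (11.4, 1.9) to (13.0, 4.6), the yellow torus covered √(1.6² + 2.7²) ≈ 3.1 units.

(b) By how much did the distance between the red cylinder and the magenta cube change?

-0.3

They were about 10.8 units apart before and 10.5 after — 0.3 units closer together.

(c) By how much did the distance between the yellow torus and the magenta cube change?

-3.8

They were about 5.3 units apart before and 1.5 after — 3.8 units closer together.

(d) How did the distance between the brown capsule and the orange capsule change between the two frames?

-0.8

Before: roughly 8.2 units apart; after: 7.4. That's 0.8 units closer together.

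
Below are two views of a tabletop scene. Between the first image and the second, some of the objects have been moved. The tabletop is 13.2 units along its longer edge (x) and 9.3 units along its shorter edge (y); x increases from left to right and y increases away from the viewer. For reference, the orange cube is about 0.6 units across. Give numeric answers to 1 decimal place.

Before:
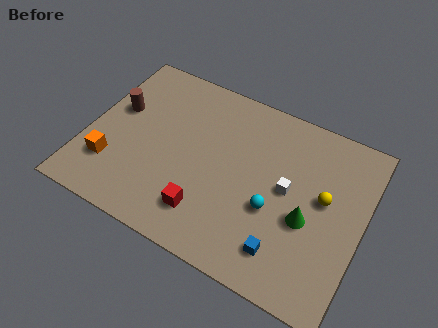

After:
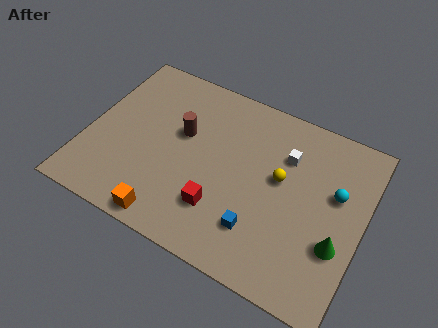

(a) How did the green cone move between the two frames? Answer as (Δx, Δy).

(1.5, -0.6)

The green cone started near (10.7, 3.8) and ended near (12.2, 3.2).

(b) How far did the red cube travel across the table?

0.8

The red cube moved from about (6.1, 2.0) to (6.7, 2.5), a distance of √(0.6² + 0.5²) ≈ 0.8.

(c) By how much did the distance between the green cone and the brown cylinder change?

-1.5

Before: roughly 9.7 units apart; after: 8.2. That's 1.5 units closer together.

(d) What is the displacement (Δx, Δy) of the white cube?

(-0.3, 1.7)

The white cube started near (9.6, 4.9) and ended near (9.3, 6.6).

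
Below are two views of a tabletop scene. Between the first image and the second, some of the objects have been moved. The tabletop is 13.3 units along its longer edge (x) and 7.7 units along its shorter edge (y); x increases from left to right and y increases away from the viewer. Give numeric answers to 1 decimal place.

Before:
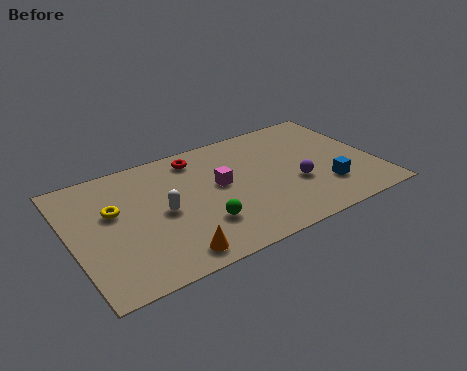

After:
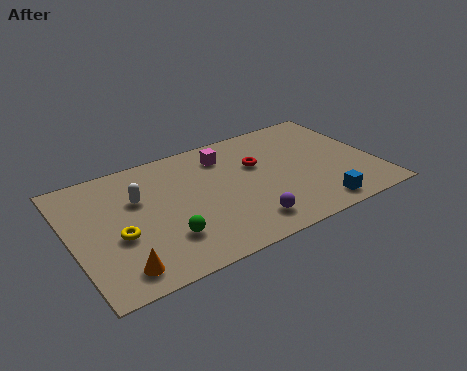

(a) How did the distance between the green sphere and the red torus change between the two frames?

+1.0

Before: roughly 4.3 units apart; after: 5.3. That's 1.0 units further apart.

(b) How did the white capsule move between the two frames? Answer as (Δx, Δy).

(-0.9, 1.3)

The white capsule started near (3.9, 3.7) and ended near (3.0, 5.0).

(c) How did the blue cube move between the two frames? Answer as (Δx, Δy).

(-0.6, -1.1)

The blue cube started near (10.9, 2.1) and ended near (10.3, 1.0).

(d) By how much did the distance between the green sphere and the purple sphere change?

-0.9

The distance was about 4.4 in the first image and 3.5 in the second, so they moved 0.9 units closer together.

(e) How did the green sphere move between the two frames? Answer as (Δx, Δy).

(-1.6, -0.1)

From the two frames, the green sphere sits at roughly (5.4, 2.2) before and (3.8, 2.1) after.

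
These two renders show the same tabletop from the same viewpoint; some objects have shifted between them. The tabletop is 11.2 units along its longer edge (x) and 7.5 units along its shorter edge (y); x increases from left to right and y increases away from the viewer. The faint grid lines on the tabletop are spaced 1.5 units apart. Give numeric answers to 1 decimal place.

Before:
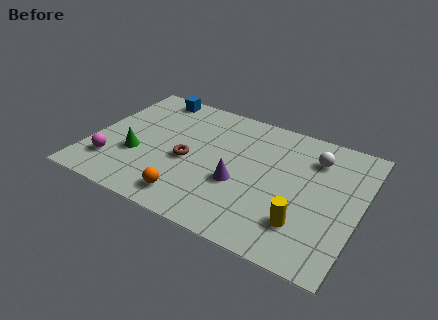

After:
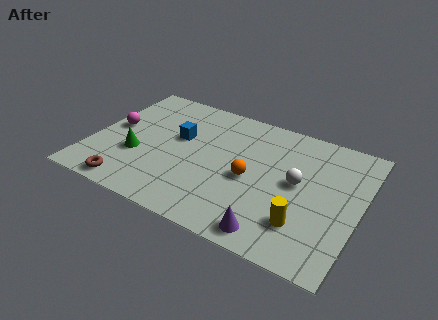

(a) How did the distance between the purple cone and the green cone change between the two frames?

+2.0

They were about 4.3 units apart before and 6.3 after — 2.0 units further apart.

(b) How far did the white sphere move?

1.8

From (9.1, 5.7) to (8.6, 4.0), the white sphere covered √(0.5² + 1.7²) ≈ 1.8 units.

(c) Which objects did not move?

the green cone and the yellow cylinder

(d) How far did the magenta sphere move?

2.2

The magenta sphere moved from about (1.1, 1.8) to (0.8, 4.0), a distance of √(0.3² + 2.2²) ≈ 2.2.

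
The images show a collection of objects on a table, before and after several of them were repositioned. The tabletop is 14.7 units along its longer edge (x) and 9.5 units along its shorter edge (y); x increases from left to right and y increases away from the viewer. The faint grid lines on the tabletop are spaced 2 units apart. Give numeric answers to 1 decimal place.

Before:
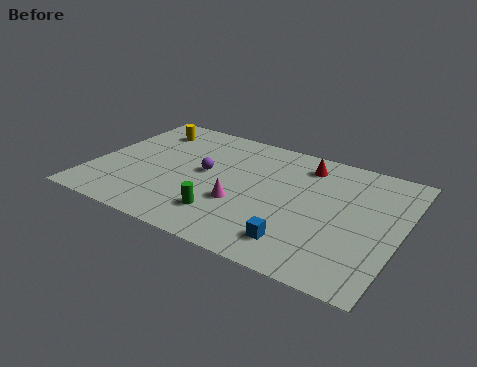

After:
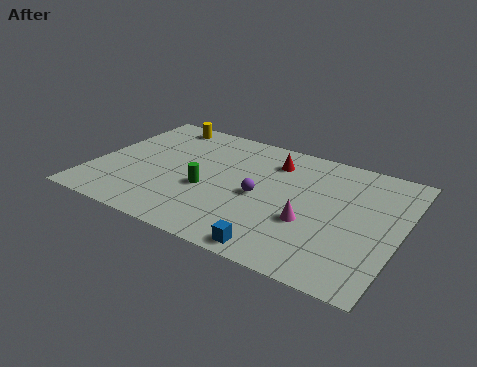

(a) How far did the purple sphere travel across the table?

2.9

The purple sphere was near (5.3, 5.1) before and (8.1, 4.4) after, so it travelled √(2.8² + 0.7²) ≈ 2.9 units.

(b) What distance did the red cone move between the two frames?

1.6

The red cone was near (9.8, 7.8) before and (8.3, 7.4) after, so it travelled √(1.5² + 0.4²) ≈ 1.6 units.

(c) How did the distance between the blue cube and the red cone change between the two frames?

+0.6

Before: roughly 6.0 units apart; after: 6.6. That's 0.6 units further apart.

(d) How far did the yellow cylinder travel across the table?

0.9

The yellow cylinder moved from about (2.0, 7.6) to (2.5, 8.4), a distance of √(0.5² + 0.8²) ≈ 0.9.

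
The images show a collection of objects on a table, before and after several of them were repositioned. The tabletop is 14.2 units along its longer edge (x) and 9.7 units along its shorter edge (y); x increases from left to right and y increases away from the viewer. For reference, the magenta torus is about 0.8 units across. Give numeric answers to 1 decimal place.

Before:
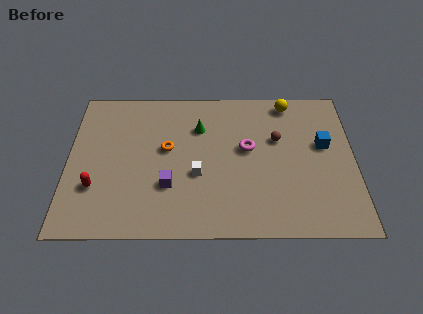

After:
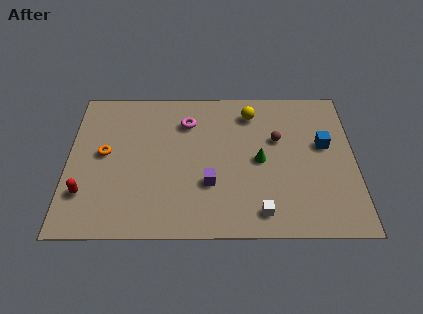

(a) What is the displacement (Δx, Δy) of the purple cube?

(2.0, 0.1)

From the two frames, the purple cube sits at roughly (5.0, 3.1) before and (7.0, 3.2) after.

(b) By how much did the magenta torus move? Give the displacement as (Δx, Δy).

(-3.0, 1.8)

The magenta torus started near (8.9, 5.5) and ended near (5.9, 7.3).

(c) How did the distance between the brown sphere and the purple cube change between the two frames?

-1.7

The distance was about 6.2 in the first image and 4.5 in the second, so they moved 1.7 units closer together.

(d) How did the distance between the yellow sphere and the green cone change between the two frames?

-1.6

The distance was about 4.8 in the first image and 3.2 in the second, so they moved 1.6 units closer together.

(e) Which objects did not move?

the blue cube and the brown sphere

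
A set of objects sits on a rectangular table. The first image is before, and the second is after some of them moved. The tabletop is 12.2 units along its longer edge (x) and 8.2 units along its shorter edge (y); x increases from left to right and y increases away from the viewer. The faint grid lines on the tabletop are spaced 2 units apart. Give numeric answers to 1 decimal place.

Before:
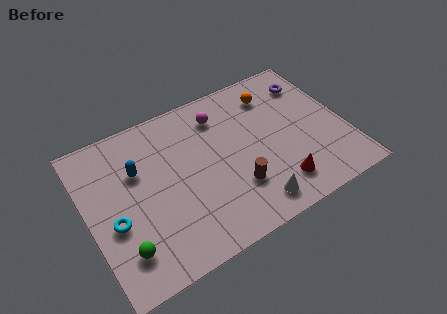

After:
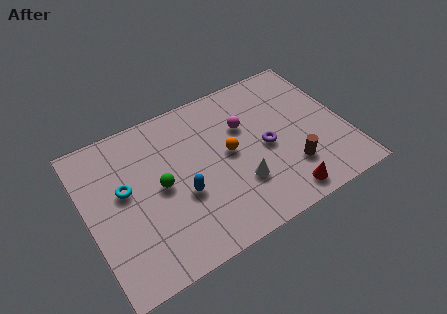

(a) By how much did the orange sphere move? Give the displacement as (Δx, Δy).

(-2.5, -2.2)

From the two frames, the orange sphere sits at roughly (9.2, 6.5) before and (6.7, 4.3) after.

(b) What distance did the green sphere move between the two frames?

3.1

The green sphere moved from about (1.3, 1.8) to (3.4, 4.1), a distance of √(2.1² + 2.3²) ≈ 3.1.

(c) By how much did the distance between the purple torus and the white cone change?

-4.4

They were about 6.4 units apart before and 2.0 after — 4.4 units closer together.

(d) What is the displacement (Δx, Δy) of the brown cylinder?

(2.6, -0.2)

From the two frames, the brown cylinder sits at roughly (6.7, 2.4) before and (9.3, 2.2) after.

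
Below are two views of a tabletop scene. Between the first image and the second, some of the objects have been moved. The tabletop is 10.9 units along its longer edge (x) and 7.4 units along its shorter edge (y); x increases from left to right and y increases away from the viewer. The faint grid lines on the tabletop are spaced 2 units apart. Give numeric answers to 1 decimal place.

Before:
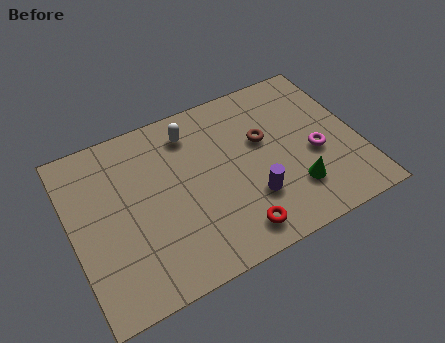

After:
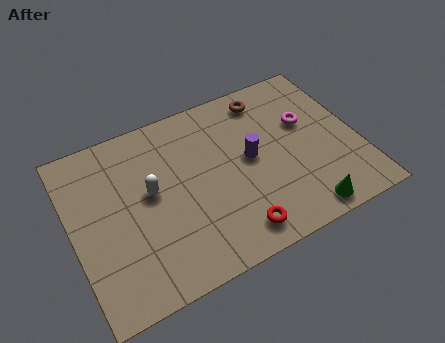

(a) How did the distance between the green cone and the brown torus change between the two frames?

+2.8

The distance was about 2.7 in the first image and 5.5 in the second, so they moved 2.8 units further apart.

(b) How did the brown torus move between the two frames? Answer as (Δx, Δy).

(0.4, 1.8)

The brown torus started near (7.4, 4.5) and ended near (7.8, 6.3).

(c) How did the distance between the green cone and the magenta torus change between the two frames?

+2.3

The distance was about 1.6 in the first image and 3.9 in the second, so they moved 2.3 units further apart.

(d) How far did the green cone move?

1.1

The green cone was near (8.2, 1.9) before and (8.4, 0.8) after, so it travelled √(0.2² + 1.1²) ≈ 1.1 units.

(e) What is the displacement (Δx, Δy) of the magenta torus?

(-0.1, 1.5)

From the two frames, the magenta torus sits at roughly (9.2, 3.1) before and (9.1, 4.6) after.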